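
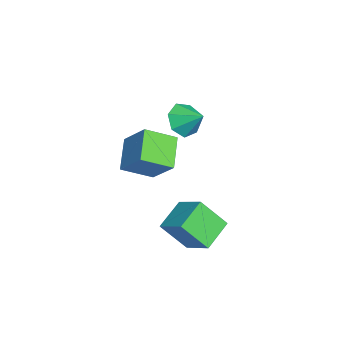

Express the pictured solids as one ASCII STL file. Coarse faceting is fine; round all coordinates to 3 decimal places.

solid 
facet normal -0.847 0.059 0.528
outer loop
vertex 2.301 0.342 3.259
vertex 1.887 1.871 2.426
vertex 1.353 -0.68 1.853
endloop
endfacet
facet normal 0.231 -0.854 0.465
outer loop
vertex 2.953 -0.791 0.854
vertex 2.301 0.342 3.259
vertex 1.353 -0.68 1.853
endloop
endfacet
facet normal -0.847 0.059 0.528
outer loop
vertex 1.353 -0.68 1.853
vertex 1.887 1.871 2.426
vertex 0.939 0.849 1.02
endloop
endfacet
facet normal -0.479 -0.516 -0.710
outer loop
vertex 0.939 0.849 1.02
vertex 2.953 -0.791 0.854
vertex 1.353 -0.68 1.853
endloop
endfacet
facet normal 0.479 0.516 0.710
outer loop
vertex 2.301 0.342 3.259
vertex 3.487 1.76 1.427
vertex 1.887 1.871 2.426
endloop
endfacet
facet normal 0.231 -0.854 0.465
outer loop
vertex 3.901 0.231 2.26
vertex 2.301 0.342 3.259
vertex 2.953 -0.791 0.854
endloop
endfacet
facet normal 0.479 0.516 0.710
outer loop
vertex 3.901 0.231 2.26
vertex 3.487 1.76 1.427
vertex 2.301 0.342 3.259
endloop
endfacet
facet normal -0.231 0.854 -0.465
outer loop
vertex 1.887 1.871 2.426
vertex 3.487 1.76 1.427
vertex 0.939 0.849 1.02
endloop
endfacet
facet normal -0.479 -0.516 -0.710
outer loop
vertex 2.539 0.738 0.021
vertex 2.953 -0.791 0.854
vertex 0.939 0.849 1.02
endloop
endfacet
facet normal -0.231 0.854 -0.465
outer loop
vertex 0.939 0.849 1.02
vertex 3.487 1.76 1.427
vertex 2.539 0.738 0.021
endloop
endfacet
facet normal 0.847 -0.059 -0.528
outer loop
vertex 2.539 0.738 0.021
vertex 3.901 0.231 2.26
vertex 2.953 -0.791 0.854
endloop
endfacet
facet normal 0.847 -0.059 -0.528
outer loop
vertex 3.487 1.76 1.427
vertex 3.901 0.231 2.26
vertex 2.539 0.738 0.021
endloop
endfacet
facet normal -0.477 -0.690 -0.545
outer loop
vertex -1.387 1.466 0.683
vertex -2.301 2.037 0.76
vertex -1.53 2.099 0.007
endloop
endfacet
facet normal 0.984 0.172 -0.047
outer loop
vertex -1.387 1.466 0.683
vertex -1.53 2.099 0.007
vertex -1.619 3.023 1.54
endloop
endfacet
facet normal -0.477 -0.690 -0.545
outer loop
vertex -1.53 2.099 0.007
vertex -2.301 2.037 0.76
vertex -2.254 2.685 -0.102
endloop
endfacet
facet normal 0.616 0.690 -0.380
outer loop
vertex -1.53 2.099 0.007
vertex -2.254 2.685 -0.102
vertex -1.619 3.023 1.54
endloop
endfacet
facet normal -0.477 -0.690 -0.545
outer loop
vertex -2.254 2.685 -0.102
vertex -2.301 2.037 0.76
vertex -3.013 2.783 0.439
endloop
endfacet
facet normal -0.014 0.980 -0.197
outer loop
vertex -2.254 2.685 -0.102
vertex -3.013 2.783 0.439
vertex -1.619 3.023 1.54
endloop
endfacet
facet normal -0.477 -0.690 -0.545
outer loop
vertex -3.013 2.783 0.439
vertex -2.301 2.037 0.76
vertex -3.236 2.319 1.222
endloop
endfacet
facet normal -0.431 0.825 0.366
outer loop
vertex -3.013 2.783 0.439
vertex -3.236 2.319 1.222
vertex -1.619 3.023 1.54
endloop
endfacet
facet normal -0.477 -0.689 -0.545
outer loop
vertex -3.236 2.319 1.222
vertex -2.301 2.037 0.76
vertex -2.755 1.642 1.657
endloop
endfacet
facet normal -0.322 0.339 0.884
outer loop
vertex -3.236 2.319 1.222
vertex -2.755 1.642 1.657
vertex -1.619 3.023 1.54
endloop
endfacet
facet normal -0.476 -0.690 -0.545
outer loop
vertex -2.755 1.642 1.657
vertex -2.301 2.037 0.76
vertex -1.932 1.263 1.418
endloop
endfacet
facet normal 0.231 -0.108 0.967
outer loop
vertex -2.755 1.642 1.657
vertex -1.932 1.263 1.418
vertex -1.619 3.023 1.54
endloop
endfacet
facet normal -0.477 -0.690 -0.544
outer loop
vertex -1.932 1.263 1.418
vertex -2.301 2.037 0.76
vertex -1.387 1.466 0.683
endloop
endfacet
facet normal 0.813 -0.183 0.552
outer loop
vertex -1.932 1.263 1.418
vertex -1.387 1.466 0.683
vertex -1.619 3.023 1.54
endloop
endfacet
facet normal -0.777 0.486 0.400
outer loop
vertex 2.534 2.989 -1.715
vertex 2.558 4.288 -3.248
vertex 1.407 1.936 -2.625
endloop
endfacet
facet normal -0.012 -0.646 0.763
outer loop
vertex 2.822 1.052 -3.352
vertex 2.534 2.989 -1.715
vertex 1.407 1.936 -2.625
endloop
endfacet
facet normal -0.777 0.486 0.400
outer loop
vertex 1.407 1.936 -2.625
vertex 2.558 4.288 -3.248
vertex 1.432 3.236 -4.158
endloop
endfacet
facet normal -0.629 -0.588 -0.509
outer loop
vertex 1.432 3.236 -4.158
vertex 2.822 1.052 -3.352
vertex 1.407 1.936 -2.625
endloop
endfacet
facet normal 0.629 0.588 0.508
outer loop
vertex 2.534 2.989 -1.715
vertex 3.973 3.404 -3.975
vertex 2.558 4.288 -3.248
endloop
endfacet
facet normal -0.012 -0.647 0.763
outer loop
vertex 3.948 2.104 -2.442
vertex 2.534 2.989 -1.715
vertex 2.822 1.052 -3.352
endloop
endfacet
facet normal 0.629 0.588 0.509
outer loop
vertex 3.948 2.104 -2.442
vertex 3.973 3.404 -3.975
vertex 2.534 2.989 -1.715
endloop
endfacet
facet normal 0.012 0.647 -0.763
outer loop
vertex 2.558 4.288 -3.248
vertex 3.973 3.404 -3.975
vertex 1.432 3.236 -4.158
endloop
endfacet
facet normal -0.629 -0.588 -0.508
outer loop
vertex 2.846 2.351 -4.885
vertex 2.822 1.052 -3.352
vertex 1.432 3.236 -4.158
endloop
endfacet
facet normal 0.012 0.646 -0.763
outer loop
vertex 1.432 3.236 -4.158
vertex 3.973 3.404 -3.975
vertex 2.846 2.351 -4.885
endloop
endfacet
facet normal 0.777 -0.486 -0.400
outer loop
vertex 2.846 2.351 -4.885
vertex 3.948 2.104 -2.442
vertex 2.822 1.052 -3.352
endloop
endfacet
facet normal 0.777 -0.486 -0.400
outer loop
vertex 3.973 3.404 -3.975
vertex 3.948 2.104 -2.442
vertex 2.846 2.351 -4.885
endloop
endfacet

endsolid


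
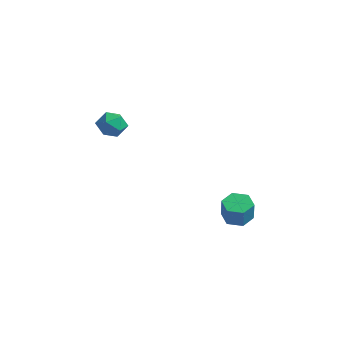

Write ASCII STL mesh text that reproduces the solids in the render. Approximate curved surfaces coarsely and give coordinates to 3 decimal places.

solid 
facet normal -0.258 0.259 -0.931
outer loop
vertex 4.375 2.817 -0.911
vertex 3.814 3.078 -0.683
vertex 4.356 3.451 -0.729
endloop
endfacet
facet normal 0.966 0.098 -0.240
outer loop
vertex 4.375 2.817 -0.911
vertex 4.356 3.451 -0.729
vertex 4.648 2.542 0.075
endloop
endfacet
facet normal 0.966 0.098 -0.240
outer loop
vertex 4.648 2.542 0.075
vertex 4.356 3.451 -0.729
vertex 4.629 3.176 0.258
endloop
endfacet
facet normal 0.257 -0.261 0.931
outer loop
vertex 4.648 2.542 0.075
vertex 4.629 3.176 0.258
vertex 4.086 2.802 0.303
endloop
endfacet
facet normal -0.257 0.259 -0.931
outer loop
vertex 4.356 3.451 -0.729
vertex 3.814 3.078 -0.683
vertex 3.794 3.712 -0.501
endloop
endfacet
facet normal 0.458 0.881 0.119
outer loop
vertex 4.356 3.451 -0.729
vertex 3.794 3.712 -0.501
vertex 4.629 3.176 0.258
endloop
endfacet
facet normal 0.457 0.882 0.120
outer loop
vertex 4.629 3.176 0.258
vertex 3.794 3.712 -0.501
vertex 4.067 3.436 0.486
endloop
endfacet
facet normal 0.257 -0.261 0.931
outer loop
vertex 4.629 3.176 0.258
vertex 4.067 3.436 0.486
vertex 4.086 2.802 0.303
endloop
endfacet
facet normal -0.258 0.259 -0.931
outer loop
vertex 3.794 3.712 -0.501
vertex 3.814 3.078 -0.683
vertex 3.252 3.338 -0.455
endloop
endfacet
facet normal -0.509 0.782 0.360
outer loop
vertex 3.794 3.712 -0.501
vertex 3.252 3.338 -0.455
vertex 4.067 3.436 0.486
endloop
endfacet
facet normal -0.509 0.782 0.359
outer loop
vertex 4.067 3.436 0.486
vertex 3.252 3.338 -0.455
vertex 3.525 3.063 0.531
endloop
endfacet
facet normal 0.257 -0.261 0.931
outer loop
vertex 4.067 3.436 0.486
vertex 3.525 3.063 0.531
vertex 4.086 2.802 0.303
endloop
endfacet
facet normal -0.257 0.261 -0.931
outer loop
vertex 3.252 3.338 -0.455
vertex 3.814 3.078 -0.683
vertex 3.271 2.704 -0.638
endloop
endfacet
facet normal -0.966 -0.098 0.240
outer loop
vertex 3.252 3.338 -0.455
vertex 3.271 2.704 -0.638
vertex 3.525 3.063 0.531
endloop
endfacet
facet normal -0.966 -0.098 0.240
outer loop
vertex 3.525 3.063 0.531
vertex 3.271 2.704 -0.638
vertex 3.544 2.429 0.349
endloop
endfacet
facet normal 0.258 -0.259 0.931
outer loop
vertex 3.525 3.063 0.531
vertex 3.544 2.429 0.349
vertex 4.086 2.802 0.303
endloop
endfacet
facet normal -0.257 0.261 -0.931
outer loop
vertex 3.271 2.704 -0.638
vertex 3.814 3.078 -0.683
vertex 3.833 2.444 -0.866
endloop
endfacet
facet normal -0.456 -0.882 -0.119
outer loop
vertex 3.271 2.704 -0.638
vertex 3.833 2.444 -0.866
vertex 3.544 2.429 0.349
endloop
endfacet
facet normal -0.458 -0.881 -0.120
outer loop
vertex 3.544 2.429 0.349
vertex 3.833 2.444 -0.866
vertex 4.106 2.168 0.121
endloop
endfacet
facet normal 0.257 -0.259 0.931
outer loop
vertex 3.544 2.429 0.349
vertex 4.106 2.168 0.121
vertex 4.086 2.802 0.303
endloop
endfacet
facet normal -0.257 0.261 -0.931
outer loop
vertex 3.833 2.444 -0.866
vertex 3.814 3.078 -0.683
vertex 4.375 2.817 -0.911
endloop
endfacet
facet normal 0.509 -0.782 -0.359
outer loop
vertex 3.833 2.444 -0.866
vertex 4.375 2.817 -0.911
vertex 4.106 2.168 0.121
endloop
endfacet
facet normal 0.509 -0.782 -0.359
outer loop
vertex 4.106 2.168 0.121
vertex 4.375 2.817 -0.911
vertex 4.648 2.542 0.075
endloop
endfacet
facet normal 0.258 -0.259 0.931
outer loop
vertex 4.106 2.168 0.121
vertex 4.648 2.542 0.075
vertex 4.086 2.802 0.303
endloop
endfacet
facet normal -0.010 0.440 0.898
outer loop
vertex -1.576 1.769 3.612
vertex -1.719 1.139 3.919
vertex -1.041 1.346 3.825
endloop
endfacet
facet normal 0.435 0.778 0.452
outer loop
vertex -1.576 1.769 3.612
vertex -1.041 1.346 3.825
vertex -0.999 1.687 3.198
endloop
endfacet
facet normal 0.059 0.992 -0.114
outer loop
vertex -1.576 1.769 3.612
vertex -0.999 1.687 3.198
vertex -1.651 1.692 2.905
endloop
endfacet
facet normal -0.618 0.786 -0.020
outer loop
vertex -1.576 1.769 3.612
vertex -1.651 1.692 2.905
vertex -2.096 1.353 3.35
endloop
endfacet
facet normal -0.661 0.445 0.605
outer loop
vertex -1.576 1.769 3.612
vertex -2.096 1.353 3.35
vertex -1.719 1.139 3.919
endloop
endfacet
facet normal 0.923 0.309 0.230
outer loop
vertex -0.999 1.687 3.198
vertex -1.041 1.346 3.825
vertex -0.784 1.007 3.25
endloop
endfacet
facet normal 0.205 -0.239 0.949
outer loop
vertex -1.041 1.346 3.825
vertex -1.719 1.139 3.919
vertex -1.229 0.668 3.695
endloop
endfacet
facet normal -0.849 -0.232 0.475
outer loop
vertex -1.719 1.139 3.919
vertex -2.096 1.353 3.35
vertex -1.881 0.673 3.402
endloop
endfacet
facet normal -0.781 0.319 -0.537
outer loop
vertex -2.096 1.353 3.35
vertex -1.651 1.692 2.905
vertex -1.839 1.014 2.775
endloop
endfacet
facet normal 0.314 0.654 -0.688
outer loop
vertex -1.651 1.692 2.905
vertex -0.999 1.687 3.198
vertex -1.161 1.221 2.681
endloop
endfacet
facet normal 0.618 -0.786 0.020
outer loop
vertex -1.304 0.591 2.988
vertex -0.784 1.007 3.25
vertex -1.229 0.668 3.695
endloop
endfacet
facet normal -0.059 -0.992 0.114
outer loop
vertex -1.304 0.591 2.988
vertex -1.229 0.668 3.695
vertex -1.881 0.673 3.402
endloop
endfacet
facet normal -0.435 -0.778 -0.452
outer loop
vertex -1.304 0.591 2.988
vertex -1.881 0.673 3.402
vertex -1.839 1.014 2.775
endloop
endfacet
facet normal 0.010 -0.440 -0.898
outer loop
vertex -1.304 0.591 2.988
vertex -1.839 1.014 2.775
vertex -1.161 1.221 2.681
endloop
endfacet
facet normal 0.661 -0.445 -0.605
outer loop
vertex -1.304 0.591 2.988
vertex -1.161 1.221 2.681
vertex -0.784 1.007 3.25
endloop
endfacet
facet normal 0.781 -0.319 0.537
outer loop
vertex -1.229 0.668 3.695
vertex -0.784 1.007 3.25
vertex -1.041 1.346 3.825
endloop
endfacet
facet normal -0.314 -0.654 0.688
outer loop
vertex -1.881 0.673 3.402
vertex -1.229 0.668 3.695
vertex -1.719 1.139 3.919
endloop
endfacet
facet normal -0.923 -0.309 -0.230
outer loop
vertex -1.839 1.014 2.775
vertex -1.881 0.673 3.402
vertex -2.096 1.353 3.35
endloop
endfacet
facet normal -0.205 0.239 -0.949
outer loop
vertex -1.161 1.221 2.681
vertex -1.839 1.014 2.775
vertex -1.651 1.692 2.905
endloop
endfacet
facet normal 0.849 0.232 -0.475
outer loop
vertex -0.784 1.007 3.25
vertex -1.161 1.221 2.681
vertex -0.999 1.687 3.198
endloop
endfacet

endsolid


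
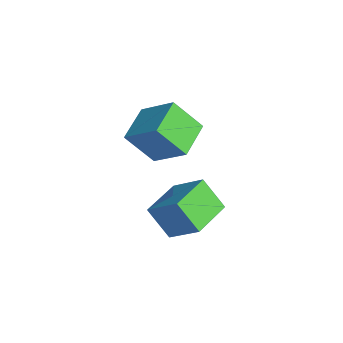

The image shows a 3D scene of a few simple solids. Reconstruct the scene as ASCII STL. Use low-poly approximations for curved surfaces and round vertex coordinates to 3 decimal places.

solid 
facet normal -0.450 -0.420 0.788
outer loop
vertex 3.034 -3.818 1.958
vertex 2.024 -2.643 2.007
vertex 2.167 -4.527 1.085
endloop
endfacet
facet normal 0.652 -0.758 -0.032
outer loop
vertex 2.756 -3.977 0.053
vertex 3.034 -3.818 1.958
vertex 2.167 -4.527 1.085
endloop
endfacet
facet normal -0.450 -0.420 0.788
outer loop
vertex 2.167 -4.527 1.085
vertex 2.024 -2.643 2.007
vertex 1.157 -3.352 1.135
endloop
endfacet
facet normal -0.611 -0.499 -0.615
outer loop
vertex 1.157 -3.352 1.135
vertex 2.756 -3.977 0.053
vertex 2.167 -4.527 1.085
endloop
endfacet
facet normal 0.611 0.499 0.615
outer loop
vertex 3.034 -3.818 1.958
vertex 2.613 -2.093 0.975
vertex 2.024 -2.643 2.007
endloop
endfacet
facet normal 0.652 -0.758 -0.032
outer loop
vertex 3.623 -3.268 0.925
vertex 3.034 -3.818 1.958
vertex 2.756 -3.977 0.053
endloop
endfacet
facet normal 0.611 0.499 0.614
outer loop
vertex 3.623 -3.268 0.925
vertex 2.613 -2.093 0.975
vertex 3.034 -3.818 1.958
endloop
endfacet
facet normal -0.652 0.758 0.032
outer loop
vertex 2.024 -2.643 2.007
vertex 2.613 -2.093 0.975
vertex 1.157 -3.352 1.135
endloop
endfacet
facet normal -0.611 -0.499 -0.614
outer loop
vertex 1.746 -2.802 0.102
vertex 2.756 -3.977 0.053
vertex 1.157 -3.352 1.135
endloop
endfacet
facet normal -0.652 0.758 0.032
outer loop
vertex 1.157 -3.352 1.135
vertex 2.613 -2.093 0.975
vertex 1.746 -2.802 0.102
endloop
endfacet
facet normal 0.450 0.420 -0.788
outer loop
vertex 1.746 -2.802 0.102
vertex 3.623 -3.268 0.925
vertex 2.756 -3.977 0.053
endloop
endfacet
facet normal 0.450 0.420 -0.788
outer loop
vertex 2.613 -2.093 0.975
vertex 3.623 -3.268 0.925
vertex 1.746 -2.802 0.102
endloop
endfacet
facet normal -0.629 -0.503 -0.593
outer loop
vertex -0.682 -4.471 2.383
vertex -1.755 -3.571 2.757
vertex -0.324 -3.569 1.239
endloop
endfacet
facet normal 0.741 -0.621 -0.258
outer loop
vertex 0.675 -2.769 2.183
vertex -0.682 -4.471 2.383
vertex -0.324 -3.569 1.239
endloop
endfacet
facet normal -0.629 -0.503 -0.593
outer loop
vertex -0.324 -3.569 1.239
vertex -1.755 -3.571 2.757
vertex -1.397 -2.669 1.613
endloop
endfacet
facet normal 0.239 0.601 -0.762
outer loop
vertex -1.397 -2.669 1.613
vertex 0.675 -2.769 2.183
vertex -0.324 -3.569 1.239
endloop
endfacet
facet normal -0.239 -0.601 0.762
outer loop
vertex -0.682 -4.471 2.383
vertex -0.756 -2.771 3.701
vertex -1.755 -3.571 2.757
endloop
endfacet
facet normal 0.741 -0.621 -0.258
outer loop
vertex 0.317 -3.671 3.327
vertex -0.682 -4.471 2.383
vertex 0.675 -2.769 2.183
endloop
endfacet
facet normal -0.239 -0.601 0.762
outer loop
vertex 0.317 -3.671 3.327
vertex -0.756 -2.771 3.701
vertex -0.682 -4.471 2.383
endloop
endfacet
facet normal -0.741 0.621 0.258
outer loop
vertex -1.755 -3.571 2.757
vertex -0.756 -2.771 3.701
vertex -1.397 -2.669 1.613
endloop
endfacet
facet normal 0.239 0.601 -0.762
outer loop
vertex -0.398 -1.869 2.557
vertex 0.675 -2.769 2.183
vertex -1.397 -2.669 1.613
endloop
endfacet
facet normal -0.741 0.621 0.258
outer loop
vertex -1.397 -2.669 1.613
vertex -0.756 -2.771 3.701
vertex -0.398 -1.869 2.557
endloop
endfacet
facet normal 0.629 0.503 0.593
outer loop
vertex -0.398 -1.869 2.557
vertex 0.317 -3.671 3.327
vertex 0.675 -2.769 2.183
endloop
endfacet
facet normal 0.629 0.503 0.593
outer loop
vertex -0.756 -2.771 3.701
vertex 0.317 -3.671 3.327
vertex -0.398 -1.869 2.557
endloop
endfacet

endsolid


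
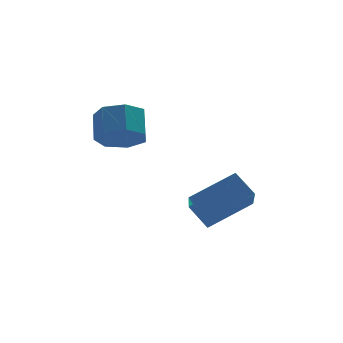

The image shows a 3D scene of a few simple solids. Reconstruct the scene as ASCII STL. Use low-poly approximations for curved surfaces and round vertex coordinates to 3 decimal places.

solid 
facet normal -0.172 -0.712 -0.681
outer loop
vertex 1.597 0.928 -1.82
vertex 1.283 0.491 -1.284
vertex 0.948 1.003 -1.734
endloop
endfacet
facet normal -0.015 0.693 -0.721
outer loop
vertex 1.597 0.928 -1.82
vertex 0.948 1.003 -1.734
vertex 1.771 1.647 -1.132
endloop
endfacet
facet normal -0.015 0.693 -0.721
outer loop
vertex 1.771 1.647 -1.132
vertex 0.948 1.003 -1.734
vertex 1.121 1.722 -1.046
endloop
endfacet
facet normal 0.172 0.711 0.682
outer loop
vertex 1.771 1.647 -1.132
vertex 1.121 1.722 -1.046
vertex 1.457 1.209 -0.596
endloop
endfacet
facet normal -0.172 -0.711 -0.681
outer loop
vertex 0.948 1.003 -1.734
vertex 1.283 0.491 -1.284
vertex 0.551 0.692 -1.309
endloop
endfacet
facet normal -0.780 0.520 -0.348
outer loop
vertex 0.948 1.003 -1.734
vertex 0.551 0.692 -1.309
vertex 1.121 1.722 -1.046
endloop
endfacet
facet normal -0.780 0.520 -0.347
outer loop
vertex 1.121 1.722 -1.046
vertex 0.551 0.692 -1.309
vertex 0.724 1.41 -0.621
endloop
endfacet
facet normal 0.172 0.711 0.682
outer loop
vertex 1.121 1.722 -1.046
vertex 0.724 1.41 -0.621
vertex 1.457 1.209 -0.596
endloop
endfacet
facet normal -0.172 -0.711 -0.682
outer loop
vertex 0.551 0.692 -1.309
vertex 1.283 0.491 -1.284
vertex 0.705 0.229 -0.865
endloop
endfacet
facet normal -0.957 -0.044 0.286
outer loop
vertex 0.551 0.692 -1.309
vertex 0.705 0.229 -0.865
vertex 0.724 1.41 -0.621
endloop
endfacet
facet normal -0.957 -0.044 0.288
outer loop
vertex 0.724 1.41 -0.621
vertex 0.705 0.229 -0.865
vertex 0.879 0.948 -0.177
endloop
endfacet
facet normal 0.172 0.712 0.681
outer loop
vertex 0.724 1.41 -0.621
vertex 0.879 0.948 -0.177
vertex 1.457 1.209 -0.596
endloop
endfacet
facet normal -0.172 -0.711 -0.682
outer loop
vertex 0.705 0.229 -0.865
vertex 1.283 0.491 -1.284
vertex 1.295 -0.036 -0.737
endloop
endfacet
facet normal -0.412 -0.576 0.706
outer loop
vertex 0.705 0.229 -0.865
vertex 1.295 -0.036 -0.737
vertex 0.879 0.948 -0.177
endloop
endfacet
facet normal -0.413 -0.576 0.706
outer loop
vertex 0.879 0.948 -0.177
vertex 1.295 -0.036 -0.737
vertex 1.469 0.682 -0.049
endloop
endfacet
facet normal 0.173 0.711 0.681
outer loop
vertex 0.879 0.948 -0.177
vertex 1.469 0.682 -0.049
vertex 1.457 1.209 -0.596
endloop
endfacet
facet normal -0.172 -0.711 -0.682
outer loop
vertex 1.295 -0.036 -0.737
vertex 1.283 0.491 -1.284
vertex 1.876 0.095 -1.02
endloop
endfacet
facet normal 0.441 -0.674 0.592
outer loop
vertex 1.295 -0.036 -0.737
vertex 1.876 0.095 -1.02
vertex 1.469 0.682 -0.049
endloop
endfacet
facet normal 0.441 -0.674 0.592
outer loop
vertex 1.469 0.682 -0.049
vertex 1.876 0.095 -1.02
vertex 2.049 0.813 -0.332
endloop
endfacet
facet normal 0.172 0.711 0.682
outer loop
vertex 1.469 0.682 -0.049
vertex 2.049 0.813 -0.332
vertex 1.457 1.209 -0.596
endloop
endfacet
facet normal -0.172 -0.712 -0.681
outer loop
vertex 1.876 0.095 -1.02
vertex 1.283 0.491 -1.284
vertex 2.01 0.524 -1.502
endloop
endfacet
facet normal 0.964 -0.264 0.033
outer loop
vertex 1.876 0.095 -1.02
vertex 2.01 0.524 -1.502
vertex 2.049 0.813 -0.332
endloop
endfacet
facet normal 0.964 -0.265 0.033
outer loop
vertex 2.049 0.813 -0.332
vertex 2.01 0.524 -1.502
vertex 2.184 1.243 -0.814
endloop
endfacet
facet normal 0.171 0.711 0.682
outer loop
vertex 2.049 0.813 -0.332
vertex 2.184 1.243 -0.814
vertex 1.457 1.209 -0.596
endloop
endfacet
facet normal -0.172 -0.712 -0.681
outer loop
vertex 2.01 0.524 -1.502
vertex 1.283 0.491 -1.284
vertex 1.597 0.928 -1.82
endloop
endfacet
facet normal 0.760 0.343 -0.551
outer loop
vertex 2.01 0.524 -1.502
vertex 1.597 0.928 -1.82
vertex 2.184 1.243 -0.814
endloop
endfacet
facet normal 0.760 0.343 -0.551
outer loop
vertex 2.184 1.243 -0.814
vertex 1.597 0.928 -1.82
vertex 1.771 1.647 -1.132
endloop
endfacet
facet normal 0.171 0.711 0.682
outer loop
vertex 2.184 1.243 -0.814
vertex 1.771 1.647 -1.132
vertex 1.457 1.209 -0.596
endloop
endfacet
facet normal -0.883 -0.070 -0.464
outer loop
vertex 3.187 -1.518 -3.798
vertex 2.816 -0.931 -3.18
vertex 3.588 -0.259 -4.753
endloop
endfacet
facet normal 0.399 -0.631 -0.665
outer loop
vertex 4.984 -0.149 -4.02
vertex 3.187 -1.518 -3.798
vertex 3.588 -0.259 -4.753
endloop
endfacet
facet normal -0.883 -0.070 -0.463
outer loop
vertex 3.588 -0.259 -4.753
vertex 2.816 -0.931 -3.18
vertex 3.217 0.328 -4.134
endloop
endfacet
facet normal 0.246 0.773 -0.585
outer loop
vertex 3.217 0.328 -4.134
vertex 4.984 -0.149 -4.02
vertex 3.588 -0.259 -4.753
endloop
endfacet
facet normal -0.247 -0.772 0.585
outer loop
vertex 3.187 -1.518 -3.798
vertex 4.212 -0.821 -2.447
vertex 2.816 -0.931 -3.18
endloop
endfacet
facet normal 0.399 -0.631 -0.665
outer loop
vertex 4.583 -1.408 -3.066
vertex 3.187 -1.518 -3.798
vertex 4.984 -0.149 -4.02
endloop
endfacet
facet normal -0.246 -0.773 0.585
outer loop
vertex 4.583 -1.408 -3.066
vertex 4.212 -0.821 -2.447
vertex 3.187 -1.518 -3.798
endloop
endfacet
facet normal -0.399 0.631 0.665
outer loop
vertex 2.816 -0.931 -3.18
vertex 4.212 -0.821 -2.447
vertex 3.217 0.328 -4.134
endloop
endfacet
facet normal 0.246 0.772 -0.586
outer loop
vertex 4.613 0.438 -3.402
vertex 4.984 -0.149 -4.02
vertex 3.217 0.328 -4.134
endloop
endfacet
facet normal -0.399 0.631 0.665
outer loop
vertex 3.217 0.328 -4.134
vertex 4.212 -0.821 -2.447
vertex 4.613 0.438 -3.402
endloop
endfacet
facet normal 0.883 0.070 0.464
outer loop
vertex 4.613 0.438 -3.402
vertex 4.583 -1.408 -3.066
vertex 4.984 -0.149 -4.02
endloop
endfacet
facet normal 0.883 0.070 0.463
outer loop
vertex 4.212 -0.821 -2.447
vertex 4.583 -1.408 -3.066
vertex 4.613 0.438 -3.402
endloop
endfacet

endsolid


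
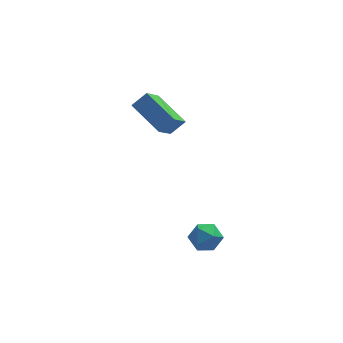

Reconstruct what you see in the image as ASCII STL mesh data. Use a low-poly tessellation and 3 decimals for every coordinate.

solid 
facet normal -0.397 -0.628 0.669
outer loop
vertex 1.294 1.553 1.598
vertex 0.119 3.169 2.417
vertex 0.51 1.327 0.92
endloop
endfacet
facet normal 0.544 -0.748 -0.380
outer loop
vertex 1.221 2.451 -0.277
vertex 1.294 1.553 1.598
vertex 0.51 1.327 0.92
endloop
endfacet
facet normal -0.397 -0.628 0.669
outer loop
vertex 0.51 1.327 0.92
vertex 0.119 3.169 2.417
vertex -0.665 2.943 1.74
endloop
endfacet
facet normal -0.739 -0.213 -0.639
outer loop
vertex -0.665 2.943 1.74
vertex 1.221 2.451 -0.277
vertex 0.51 1.327 0.92
endloop
endfacet
facet normal 0.739 0.213 0.639
outer loop
vertex 1.294 1.553 1.598
vertex 0.83 4.293 1.22
vertex 0.119 3.169 2.417
endloop
endfacet
facet normal 0.544 -0.749 -0.380
outer loop
vertex 2.005 2.677 0.4
vertex 1.294 1.553 1.598
vertex 1.221 2.451 -0.277
endloop
endfacet
facet normal 0.739 0.213 0.639
outer loop
vertex 2.005 2.677 0.4
vertex 0.83 4.293 1.22
vertex 1.294 1.553 1.598
endloop
endfacet
facet normal -0.544 0.748 0.380
outer loop
vertex 0.119 3.169 2.417
vertex 0.83 4.293 1.22
vertex -0.665 2.943 1.74
endloop
endfacet
facet normal -0.739 -0.214 -0.639
outer loop
vertex 0.046 4.067 0.542
vertex 1.221 2.451 -0.277
vertex -0.665 2.943 1.74
endloop
endfacet
facet normal -0.544 0.748 0.379
outer loop
vertex -0.665 2.943 1.74
vertex 0.83 4.293 1.22
vertex 0.046 4.067 0.542
endloop
endfacet
facet normal 0.397 0.628 -0.669
outer loop
vertex 0.046 4.067 0.542
vertex 2.005 2.677 0.4
vertex 1.221 2.451 -0.277
endloop
endfacet
facet normal 0.397 0.628 -0.669
outer loop
vertex 0.83 4.293 1.22
vertex 2.005 2.677 0.4
vertex 0.046 4.067 0.542
endloop
endfacet
facet normal -0.739 0.397 0.544
outer loop
vertex 1.95 -2.428 -3.132
vertex 1.377 -3.07 -3.442
vertex 1.859 -3.217 -2.679
endloop
endfacet
facet normal -0.108 0.504 0.857
outer loop
vertex 1.95 -2.428 -3.132
vertex 1.859 -3.217 -2.679
vertex 2.688 -2.848 -2.792
endloop
endfacet
facet normal 0.307 0.864 0.400
outer loop
vertex 1.95 -2.428 -3.132
vertex 2.688 -2.848 -2.792
vertex 2.719 -2.473 -3.626
endloop
endfacet
facet normal -0.068 0.978 -0.196
outer loop
vertex 1.95 -2.428 -3.132
vertex 2.719 -2.473 -3.626
vertex 1.908 -2.61 -4.028
endloop
endfacet
facet normal -0.716 0.690 -0.107
outer loop
vertex 1.95 -2.428 -3.132
vertex 1.908 -2.61 -4.028
vertex 1.377 -3.07 -3.442
endloop
endfacet
facet normal 0.192 -0.132 0.973
outer loop
vertex 2.688 -2.848 -2.792
vertex 1.859 -3.217 -2.679
vertex 2.572 -3.75 -2.892
endloop
endfacet
facet normal -0.830 -0.306 0.466
outer loop
vertex 1.859 -3.217 -2.679
vertex 1.377 -3.07 -3.442
vertex 1.761 -3.887 -3.294
endloop
endfacet
facet normal -0.792 0.167 -0.587
outer loop
vertex 1.377 -3.07 -3.442
vertex 1.908 -2.61 -4.028
vertex 1.792 -3.512 -4.128
endloop
endfacet
facet normal 0.255 0.633 -0.731
outer loop
vertex 1.908 -2.61 -4.028
vertex 2.719 -2.473 -3.626
vertex 2.621 -3.143 -4.241
endloop
endfacet
facet normal 0.863 0.448 0.233
outer loop
vertex 2.719 -2.473 -3.626
vertex 2.688 -2.848 -2.792
vertex 3.103 -3.29 -3.478
endloop
endfacet
facet normal 0.068 -0.978 0.196
outer loop
vertex 2.53 -3.932 -3.788
vertex 2.572 -3.75 -2.892
vertex 1.761 -3.887 -3.294
endloop
endfacet
facet normal -0.307 -0.864 -0.400
outer loop
vertex 2.53 -3.932 -3.788
vertex 1.761 -3.887 -3.294
vertex 1.792 -3.512 -4.128
endloop
endfacet
facet normal 0.108 -0.504 -0.857
outer loop
vertex 2.53 -3.932 -3.788
vertex 1.792 -3.512 -4.128
vertex 2.621 -3.143 -4.241
endloop
endfacet
facet normal 0.739 -0.397 -0.544
outer loop
vertex 2.53 -3.932 -3.788
vertex 2.621 -3.143 -4.241
vertex 3.103 -3.29 -3.478
endloop
endfacet
facet normal 0.716 -0.690 0.107
outer loop
vertex 2.53 -3.932 -3.788
vertex 3.103 -3.29 -3.478
vertex 2.572 -3.75 -2.892
endloop
endfacet
facet normal -0.255 -0.633 0.731
outer loop
vertex 1.761 -3.887 -3.294
vertex 2.572 -3.75 -2.892
vertex 1.859 -3.217 -2.679
endloop
endfacet
facet normal -0.863 -0.448 -0.233
outer loop
vertex 1.792 -3.512 -4.128
vertex 1.761 -3.887 -3.294
vertex 1.377 -3.07 -3.442
endloop
endfacet
facet normal -0.192 0.132 -0.973
outer loop
vertex 2.621 -3.143 -4.241
vertex 1.792 -3.512 -4.128
vertex 1.908 -2.61 -4.028
endloop
endfacet
facet normal 0.830 0.306 -0.466
outer loop
vertex 3.103 -3.29 -3.478
vertex 2.621 -3.143 -4.241
vertex 2.719 -2.473 -3.626
endloop
endfacet
facet normal 0.792 -0.167 0.587
outer loop
vertex 2.572 -3.75 -2.892
vertex 3.103 -3.29 -3.478
vertex 2.688 -2.848 -2.792
endloop
endfacet

endsolid


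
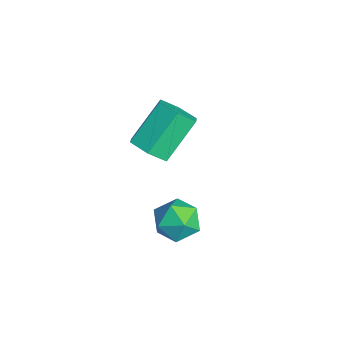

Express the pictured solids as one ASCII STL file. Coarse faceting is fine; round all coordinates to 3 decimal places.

solid 
facet normal 0.347 -0.629 -0.696
outer loop
vertex -2.069 -3.963 -1.596
vertex -2.822 -3.745 -2.168
vertex -2.003 -3.229 -2.226
endloop
endfacet
facet normal 0.935 0.178 0.306
outer loop
vertex -2.069 -3.963 -1.596
vertex -2.003 -3.229 -2.226
vertex -2.826 -2.593 -0.079
endloop
endfacet
facet normal 0.935 0.177 0.306
outer loop
vertex -2.826 -2.593 -0.079
vertex -2.003 -3.229 -2.226
vertex -2.759 -1.858 -0.709
endloop
endfacet
facet normal -0.348 0.628 0.696
outer loop
vertex -2.826 -2.593 -0.079
vertex -2.759 -1.858 -0.709
vertex -3.578 -2.375 -0.652
endloop
endfacet
facet normal 0.347 -0.629 -0.695
outer loop
vertex -2.003 -3.229 -2.226
vertex -2.822 -3.745 -2.168
vertex -2.755 -3.011 -2.799
endloop
endfacet
facet normal 0.528 0.744 -0.410
outer loop
vertex -2.003 -3.229 -2.226
vertex -2.755 -3.011 -2.799
vertex -2.759 -1.858 -0.709
endloop
endfacet
facet normal 0.527 0.744 -0.410
outer loop
vertex -2.759 -1.858 -0.709
vertex -2.755 -3.011 -2.799
vertex -3.512 -1.64 -1.282
endloop
endfacet
facet normal -0.348 0.628 0.696
outer loop
vertex -2.759 -1.858 -0.709
vertex -3.512 -1.64 -1.282
vertex -3.578 -2.375 -0.652
endloop
endfacet
facet normal 0.347 -0.629 -0.695
outer loop
vertex -2.755 -3.011 -2.799
vertex -2.822 -3.745 -2.168
vertex -3.574 -3.527 -2.741
endloop
endfacet
facet normal -0.408 0.567 -0.716
outer loop
vertex -2.755 -3.011 -2.799
vertex -3.574 -3.527 -2.741
vertex -3.512 -1.64 -1.282
endloop
endfacet
facet normal -0.408 0.567 -0.716
outer loop
vertex -3.512 -1.64 -1.282
vertex -3.574 -3.527 -2.741
vertex -4.331 -2.157 -1.224
endloop
endfacet
facet normal -0.347 0.628 0.696
outer loop
vertex -3.512 -1.64 -1.282
vertex -4.331 -2.157 -1.224
vertex -3.578 -2.375 -0.652
endloop
endfacet
facet normal 0.348 -0.628 -0.696
outer loop
vertex -3.574 -3.527 -2.741
vertex -2.822 -3.745 -2.168
vertex -3.641 -4.262 -2.111
endloop
endfacet
facet normal -0.935 -0.177 -0.306
outer loop
vertex -3.574 -3.527 -2.741
vertex -3.641 -4.262 -2.111
vertex -4.331 -2.157 -1.224
endloop
endfacet
facet normal -0.935 -0.178 -0.305
outer loop
vertex -4.331 -2.157 -1.224
vertex -3.641 -4.262 -2.111
vertex -4.397 -2.891 -0.594
endloop
endfacet
facet normal -0.347 0.629 0.696
outer loop
vertex -4.331 -2.157 -1.224
vertex -4.397 -2.891 -0.594
vertex -3.578 -2.375 -0.652
endloop
endfacet
facet normal 0.348 -0.628 -0.696
outer loop
vertex -3.641 -4.262 -2.111
vertex -2.822 -3.745 -2.168
vertex -2.888 -4.48 -1.538
endloop
endfacet
facet normal -0.527 -0.744 0.410
outer loop
vertex -3.641 -4.262 -2.111
vertex -2.888 -4.48 -1.538
vertex -4.397 -2.891 -0.594
endloop
endfacet
facet normal -0.528 -0.744 0.409
outer loop
vertex -4.397 -2.891 -0.594
vertex -2.888 -4.48 -1.538
vertex -3.645 -3.109 -0.021
endloop
endfacet
facet normal -0.347 0.629 0.695
outer loop
vertex -4.397 -2.891 -0.594
vertex -3.645 -3.109 -0.021
vertex -3.578 -2.375 -0.652
endloop
endfacet
facet normal 0.347 -0.628 -0.696
outer loop
vertex -2.888 -4.48 -1.538
vertex -2.822 -3.745 -2.168
vertex -2.069 -3.963 -1.596
endloop
endfacet
facet normal 0.408 -0.567 0.716
outer loop
vertex -2.888 -4.48 -1.538
vertex -2.069 -3.963 -1.596
vertex -3.645 -3.109 -0.021
endloop
endfacet
facet normal 0.408 -0.567 0.716
outer loop
vertex -3.645 -3.109 -0.021
vertex -2.069 -3.963 -1.596
vertex -2.826 -2.593 -0.079
endloop
endfacet
facet normal -0.347 0.629 0.695
outer loop
vertex -3.645 -3.109 -0.021
vertex -2.826 -2.593 -0.079
vertex -3.578 -2.375 -0.652
endloop
endfacet
facet normal -0.629 -0.313 0.711
outer loop
vertex 0.387 -3.396 -2.159
vertex 0.632 -4.374 -2.373
vertex 1.17 -3.851 -1.667
endloop
endfacet
facet normal -0.359 0.327 0.874
outer loop
vertex 0.387 -3.396 -2.159
vertex 1.17 -3.851 -1.667
vertex 1.262 -2.878 -1.993
endloop
endfacet
facet normal -0.526 0.778 0.345
outer loop
vertex 0.387 -3.396 -2.159
vertex 1.262 -2.878 -1.993
vertex 0.782 -2.8 -2.901
endloop
endfacet
facet normal -0.898 0.415 -0.144
outer loop
vertex 0.387 -3.396 -2.159
vertex 0.782 -2.8 -2.901
vertex 0.392 -3.725 -3.136
endloop
endfacet
facet normal -0.962 -0.259 0.082
outer loop
vertex 0.387 -3.396 -2.159
vertex 0.392 -3.725 -3.136
vertex 0.632 -4.374 -2.373
endloop
endfacet
facet normal 0.350 0.268 0.898
outer loop
vertex 1.262 -2.878 -1.993
vertex 1.17 -3.851 -1.667
vertex 2.048 -3.535 -2.104
endloop
endfacet
facet normal -0.085 -0.768 0.634
outer loop
vertex 1.17 -3.851 -1.667
vertex 0.632 -4.374 -2.373
vertex 1.658 -4.46 -2.339
endloop
endfacet
facet normal -0.624 -0.681 -0.383
outer loop
vertex 0.632 -4.374 -2.373
vertex 0.392 -3.725 -3.136
vertex 1.178 -4.382 -3.247
endloop
endfacet
facet normal -0.520 0.410 -0.749
outer loop
vertex 0.392 -3.725 -3.136
vertex 0.782 -2.8 -2.901
vertex 1.27 -3.409 -3.573
endloop
endfacet
facet normal 0.082 0.996 0.042
outer loop
vertex 0.782 -2.8 -2.901
vertex 1.262 -2.878 -1.993
vertex 1.808 -2.886 -2.867
endloop
endfacet
facet normal 0.898 -0.415 0.144
outer loop
vertex 2.053 -3.864 -3.081
vertex 2.048 -3.535 -2.104
vertex 1.658 -4.46 -2.339
endloop
endfacet
facet normal 0.526 -0.778 -0.345
outer loop
vertex 2.053 -3.864 -3.081
vertex 1.658 -4.46 -2.339
vertex 1.178 -4.382 -3.247
endloop
endfacet
facet normal 0.359 -0.327 -0.874
outer loop
vertex 2.053 -3.864 -3.081
vertex 1.178 -4.382 -3.247
vertex 1.27 -3.409 -3.573
endloop
endfacet
facet normal 0.629 0.313 -0.711
outer loop
vertex 2.053 -3.864 -3.081
vertex 1.27 -3.409 -3.573
vertex 1.808 -2.886 -2.867
endloop
endfacet
facet normal 0.962 0.259 -0.082
outer loop
vertex 2.053 -3.864 -3.081
vertex 1.808 -2.886 -2.867
vertex 2.048 -3.535 -2.104
endloop
endfacet
facet normal 0.520 -0.410 0.749
outer loop
vertex 1.658 -4.46 -2.339
vertex 2.048 -3.535 -2.104
vertex 1.17 -3.851 -1.667
endloop
endfacet
facet normal -0.082 -0.996 -0.042
outer loop
vertex 1.178 -4.382 -3.247
vertex 1.658 -4.46 -2.339
vertex 0.632 -4.374 -2.373
endloop
endfacet
facet normal -0.350 -0.268 -0.898
outer loop
vertex 1.27 -3.409 -3.573
vertex 1.178 -4.382 -3.247
vertex 0.392 -3.725 -3.136
endloop
endfacet
facet normal 0.085 0.768 -0.634
outer loop
vertex 1.808 -2.886 -2.867
vertex 1.27 -3.409 -3.573
vertex 0.782 -2.8 -2.901
endloop
endfacet
facet normal 0.624 0.681 0.383
outer loop
vertex 2.048 -3.535 -2.104
vertex 1.808 -2.886 -2.867
vertex 1.262 -2.878 -1.993
endloop
endfacet

endsolid


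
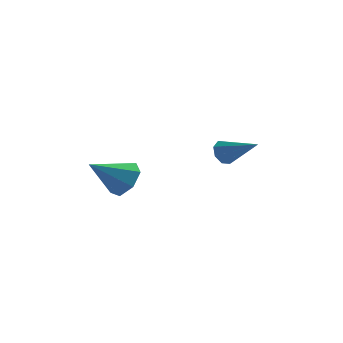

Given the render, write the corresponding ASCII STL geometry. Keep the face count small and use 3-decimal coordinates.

solid 
facet normal 0.669 0.477 -0.570
outer loop
vertex -1.864 -0.971 -0.747
vertex -2.234 -1.423 -1.559
vertex -2.507 -0.552 -1.151
endloop
endfacet
facet normal -0.231 0.468 0.853
outer loop
vertex -1.864 -0.971 -0.747
vertex -2.507 -0.552 -1.151
vertex -3.546 -2.357 -0.441
endloop
endfacet
facet normal 0.669 0.477 -0.570
outer loop
vertex -2.507 -0.552 -1.151
vertex -2.234 -1.423 -1.559
vertex -2.945 -0.788 -1.862
endloop
endfacet
facet normal -0.775 0.561 0.291
outer loop
vertex -2.507 -0.552 -1.151
vertex -2.945 -0.788 -1.862
vertex -3.546 -2.357 -0.441
endloop
endfacet
facet normal 0.669 0.476 -0.571
outer loop
vertex -2.945 -0.788 -1.862
vertex -2.234 -1.423 -1.559
vertex -2.848 -1.503 -2.345
endloop
endfacet
facet normal -0.947 0.081 -0.311
outer loop
vertex -2.945 -0.788 -1.862
vertex -2.848 -1.503 -2.345
vertex -3.546 -2.357 -0.441
endloop
endfacet
facet normal 0.668 0.477 -0.571
outer loop
vertex -2.848 -1.503 -2.345
vertex -2.234 -1.423 -1.559
vertex -2.288 -2.157 -2.236
endloop
endfacet
facet normal -0.615 -0.610 -0.499
outer loop
vertex -2.848 -1.503 -2.345
vertex -2.288 -2.157 -2.236
vertex -3.546 -2.357 -0.441
endloop
endfacet
facet normal 0.670 0.476 -0.570
outer loop
vertex -2.288 -2.157 -2.236
vertex -2.234 -1.423 -1.559
vertex -1.689 -2.259 -1.617
endloop
endfacet
facet normal -0.032 -0.991 -0.133
outer loop
vertex -2.288 -2.157 -2.236
vertex -1.689 -2.259 -1.617
vertex -3.546 -2.357 -0.441
endloop
endfacet
facet normal 0.669 0.476 -0.571
outer loop
vertex -1.689 -2.259 -1.617
vertex -2.234 -1.423 -1.559
vertex -1.5 -1.731 -0.955
endloop
endfacet
facet normal 0.366 -0.776 0.514
outer loop
vertex -1.689 -2.259 -1.617
vertex -1.5 -1.731 -0.955
vertex -3.546 -2.357 -0.441
endloop
endfacet
facet normal 0.669 0.477 -0.570
outer loop
vertex -1.5 -1.731 -0.955
vertex -2.234 -1.423 -1.559
vertex -1.864 -0.971 -0.747
endloop
endfacet
facet normal 0.278 -0.127 0.952
outer loop
vertex -1.5 -1.731 -0.955
vertex -1.864 -0.971 -0.747
vertex -3.546 -2.357 -0.441
endloop
endfacet
facet normal -0.816 0.375 -0.439
outer loop
vertex 2.274 -0.674 -0.22
vertex 1.893 -1.027 0.187
vertex 2.161 -0.424 0.204
endloop
endfacet
facet normal 0.759 0.629 -0.169
outer loop
vertex 2.274 -0.674 -0.22
vertex 2.161 -0.424 0.204
vertex 3.427 -1.733 1.013
endloop
endfacet
facet normal -0.816 0.375 -0.439
outer loop
vertex 2.161 -0.424 0.204
vertex 1.893 -1.027 0.187
vertex 1.891 -0.527 0.618
endloop
endfacet
facet normal 0.460 0.744 0.485
outer loop
vertex 2.161 -0.424 0.204
vertex 1.891 -0.527 0.618
vertex 3.427 -1.733 1.013
endloop
endfacet
facet normal -0.816 0.375 -0.439
outer loop
vertex 1.891 -0.527 0.618
vertex 1.893 -1.027 0.187
vertex 1.622 -0.923 0.78
endloop
endfacet
facet normal 0.039 0.356 0.934
outer loop
vertex 1.891 -0.527 0.618
vertex 1.622 -0.923 0.78
vertex 3.427 -1.733 1.013
endloop
endfacet
facet normal -0.816 0.377 -0.439
outer loop
vertex 1.622 -0.923 0.78
vertex 1.893 -1.027 0.187
vertex 1.511 -1.379 0.595
endloop
endfacet
facet normal -0.257 -0.309 0.916
outer loop
vertex 1.622 -0.923 0.78
vertex 1.511 -1.379 0.595
vertex 3.427 -1.733 1.013
endloop
endfacet
facet normal -0.816 0.376 -0.439
outer loop
vertex 1.511 -1.379 0.595
vertex 1.893 -1.027 0.187
vertex 1.624 -1.629 0.171
endloop
endfacet
facet normal -0.255 -0.861 0.440
outer loop
vertex 1.511 -1.379 0.595
vertex 1.624 -1.629 0.171
vertex 3.427 -1.733 1.013
endloop
endfacet
facet normal -0.816 0.376 -0.439
outer loop
vertex 1.624 -1.629 0.171
vertex 1.893 -1.027 0.187
vertex 1.895 -1.526 -0.244
endloop
endfacet
facet normal 0.044 -0.976 -0.214
outer loop
vertex 1.624 -1.629 0.171
vertex 1.895 -1.526 -0.244
vertex 3.427 -1.733 1.013
endloop
endfacet
facet normal -0.816 0.376 -0.439
outer loop
vertex 1.895 -1.526 -0.244
vertex 1.893 -1.027 0.187
vertex 2.164 -1.131 -0.405
endloop
endfacet
facet normal 0.465 -0.587 -0.663
outer loop
vertex 1.895 -1.526 -0.244
vertex 2.164 -1.131 -0.405
vertex 3.427 -1.733 1.013
endloop
endfacet
facet normal -0.816 0.374 -0.440
outer loop
vertex 2.164 -1.131 -0.405
vertex 1.893 -1.027 0.187
vertex 2.274 -0.674 -0.22
endloop
endfacet
facet normal 0.761 0.078 -0.644
outer loop
vertex 2.164 -1.131 -0.405
vertex 2.274 -0.674 -0.22
vertex 3.427 -1.733 1.013
endloop
endfacet

endsolid


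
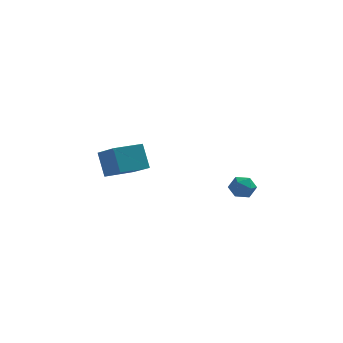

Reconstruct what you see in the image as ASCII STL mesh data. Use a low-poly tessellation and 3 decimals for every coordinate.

solid 
facet normal -0.066 0.965 -0.254
outer loop
vertex 3.524 -2.956 -1.955
vertex 2.903 -2.906 -1.604
vertex 3.517 -2.774 -1.263
endloop
endfacet
facet normal 0.616 0.763 -0.194
outer loop
vertex 3.524 -2.956 -1.955
vertex 3.517 -2.774 -1.263
vertex 4.008 -3.233 -1.508
endloop
endfacet
facet normal 0.727 0.224 -0.649
outer loop
vertex 3.524 -2.956 -1.955
vertex 4.008 -3.233 -1.508
vertex 3.697 -3.648 -2.0
endloop
endfacet
facet normal 0.113 0.092 -0.989
outer loop
vertex 3.524 -2.956 -1.955
vertex 3.697 -3.648 -2.0
vertex 3.013 -3.446 -2.059
endloop
endfacet
facet normal -0.377 0.551 -0.745
outer loop
vertex 3.524 -2.956 -1.955
vertex 3.013 -3.446 -2.059
vertex 2.903 -2.906 -1.604
endloop
endfacet
facet normal 0.717 0.518 0.467
outer loop
vertex 4.008 -3.233 -1.508
vertex 3.517 -2.774 -1.263
vertex 3.687 -3.354 -0.881
endloop
endfacet
facet normal -0.387 0.844 0.371
outer loop
vertex 3.517 -2.774 -1.263
vertex 2.903 -2.906 -1.604
vertex 3.003 -3.152 -0.94
endloop
endfacet
facet normal -0.890 0.174 -0.422
outer loop
vertex 2.903 -2.906 -1.604
vertex 3.013 -3.446 -2.059
vertex 2.692 -3.567 -1.432
endloop
endfacet
facet normal -0.097 -0.567 -0.818
outer loop
vertex 3.013 -3.446 -2.059
vertex 3.697 -3.648 -2.0
vertex 3.183 -4.026 -1.677
endloop
endfacet
facet normal 0.896 -0.355 -0.267
outer loop
vertex 3.697 -3.648 -2.0
vertex 4.008 -3.233 -1.508
vertex 3.797 -3.894 -1.336
endloop
endfacet
facet normal -0.113 -0.092 0.989
outer loop
vertex 3.176 -3.844 -0.985
vertex 3.687 -3.354 -0.881
vertex 3.003 -3.152 -0.94
endloop
endfacet
facet normal -0.727 -0.224 0.649
outer loop
vertex 3.176 -3.844 -0.985
vertex 3.003 -3.152 -0.94
vertex 2.692 -3.567 -1.432
endloop
endfacet
facet normal -0.616 -0.763 0.194
outer loop
vertex 3.176 -3.844 -0.985
vertex 2.692 -3.567 -1.432
vertex 3.183 -4.026 -1.677
endloop
endfacet
facet normal 0.066 -0.965 0.254
outer loop
vertex 3.176 -3.844 -0.985
vertex 3.183 -4.026 -1.677
vertex 3.797 -3.894 -1.336
endloop
endfacet
facet normal 0.377 -0.551 0.745
outer loop
vertex 3.176 -3.844 -0.985
vertex 3.797 -3.894 -1.336
vertex 3.687 -3.354 -0.881
endloop
endfacet
facet normal 0.097 0.567 0.818
outer loop
vertex 3.003 -3.152 -0.94
vertex 3.687 -3.354 -0.881
vertex 3.517 -2.774 -1.263
endloop
endfacet
facet normal -0.896 0.355 0.267
outer loop
vertex 2.692 -3.567 -1.432
vertex 3.003 -3.152 -0.94
vertex 2.903 -2.906 -1.604
endloop
endfacet
facet normal -0.717 -0.518 -0.467
outer loop
vertex 3.183 -4.026 -1.677
vertex 2.692 -3.567 -1.432
vertex 3.013 -3.446 -2.059
endloop
endfacet
facet normal 0.387 -0.844 -0.371
outer loop
vertex 3.797 -3.894 -1.336
vertex 3.183 -4.026 -1.677
vertex 3.697 -3.648 -2.0
endloop
endfacet
facet normal 0.890 -0.174 0.422
outer loop
vertex 3.687 -3.354 -0.881
vertex 3.797 -3.894 -1.336
vertex 4.008 -3.233 -1.508
endloop
endfacet
facet normal -0.544 0.698 -0.466
outer loop
vertex -3.911 -0.837 -0.671
vertex -2.661 0.13 -0.682
vertex -3.488 -1.399 -2.007
endloop
endfacet
facet normal -0.791 -0.611 0.007
outer loop
vertex -2.499 -2.67 -1.158
vertex -3.911 -0.837 -0.671
vertex -3.488 -1.399 -2.007
endloop
endfacet
facet normal -0.544 0.698 -0.466
outer loop
vertex -3.488 -1.399 -2.007
vertex -2.661 0.13 -0.682
vertex -2.238 -0.433 -2.018
endloop
endfacet
facet normal 0.280 -0.373 -0.885
outer loop
vertex -2.238 -0.433 -2.018
vertex -2.499 -2.67 -1.158
vertex -3.488 -1.399 -2.007
endloop
endfacet
facet normal -0.280 0.373 0.885
outer loop
vertex -3.911 -0.837 -0.671
vertex -1.672 -1.141 0.167
vertex -2.661 0.13 -0.682
endloop
endfacet
facet normal -0.791 -0.611 0.007
outer loop
vertex -2.922 -2.107 0.178
vertex -3.911 -0.837 -0.671
vertex -2.499 -2.67 -1.158
endloop
endfacet
facet normal -0.280 0.373 0.884
outer loop
vertex -2.922 -2.107 0.178
vertex -1.672 -1.141 0.167
vertex -3.911 -0.837 -0.671
endloop
endfacet
facet normal 0.791 0.611 -0.007
outer loop
vertex -2.661 0.13 -0.682
vertex -1.672 -1.141 0.167
vertex -2.238 -0.433 -2.018
endloop
endfacet
facet normal 0.281 -0.373 -0.884
outer loop
vertex -1.249 -1.703 -1.169
vertex -2.499 -2.67 -1.158
vertex -2.238 -0.433 -2.018
endloop
endfacet
facet normal 0.791 0.612 -0.007
outer loop
vertex -2.238 -0.433 -2.018
vertex -1.672 -1.141 0.167
vertex -1.249 -1.703 -1.169
endloop
endfacet
facet normal 0.544 -0.698 0.466
outer loop
vertex -1.249 -1.703 -1.169
vertex -2.922 -2.107 0.178
vertex -2.499 -2.67 -1.158
endloop
endfacet
facet normal 0.544 -0.698 0.466
outer loop
vertex -1.672 -1.141 0.167
vertex -2.922 -2.107 0.178
vertex -1.249 -1.703 -1.169
endloop
endfacet

endsolid


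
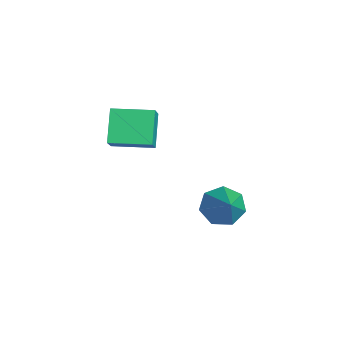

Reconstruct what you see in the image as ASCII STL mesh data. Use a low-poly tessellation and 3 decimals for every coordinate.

solid 
facet normal -0.777 0.022 -0.629
outer loop
vertex -0.634 -0.655 -4.793
vertex -1.183 -0.026 -4.093
vertex -0.519 0.278 -4.902
endloop
endfacet
facet normal 0.883 -0.160 -0.441
outer loop
vertex -0.634 -0.655 -4.793
vertex -0.519 0.278 -4.902
vertex 0.503 -0.074 -2.727
endloop
endfacet
facet normal -0.777 0.023 -0.629
outer loop
vertex -0.519 0.278 -4.902
vertex -1.183 -0.026 -4.093
vertex -0.904 0.982 -4.401
endloop
endfacet
facet normal 0.758 0.599 -0.259
outer loop
vertex -0.519 0.278 -4.902
vertex -0.904 0.982 -4.401
vertex 0.503 -0.074 -2.727
endloop
endfacet
facet normal -0.777 0.023 -0.629
outer loop
vertex -0.904 0.982 -4.401
vertex -1.183 -0.026 -4.093
vertex -1.499 0.927 -3.668
endloop
endfacet
facet normal 0.303 0.900 0.313
outer loop
vertex -0.904 0.982 -4.401
vertex -1.499 0.927 -3.668
vertex 0.503 -0.074 -2.727
endloop
endfacet
facet normal -0.777 0.023 -0.629
outer loop
vertex -1.499 0.927 -3.668
vertex -1.183 -0.026 -4.093
vertex -1.856 0.155 -3.255
endloop
endfacet
facet normal -0.139 0.516 0.845
outer loop
vertex -1.499 0.927 -3.668
vertex -1.856 0.155 -3.255
vertex 0.503 -0.074 -2.727
endloop
endfacet
facet normal -0.777 0.022 -0.629
outer loop
vertex -1.856 0.155 -3.255
vertex -1.183 -0.026 -4.093
vertex -1.706 -0.753 -3.472
endloop
endfacet
facet normal -0.235 -0.262 0.936
outer loop
vertex -1.856 0.155 -3.255
vertex -1.706 -0.753 -3.472
vertex 0.503 -0.074 -2.727
endloop
endfacet
facet normal -0.777 0.022 -0.629
outer loop
vertex -1.706 -0.753 -3.472
vertex -1.183 -0.026 -4.093
vertex -1.162 -1.114 -4.157
endloop
endfacet
facet normal 0.087 -0.851 0.518
outer loop
vertex -1.706 -0.753 -3.472
vertex -1.162 -1.114 -4.157
vertex 0.503 -0.074 -2.727
endloop
endfacet
facet normal -0.777 0.022 -0.629
outer loop
vertex -1.162 -1.114 -4.157
vertex -1.183 -0.026 -4.093
vertex -0.634 -0.655 -4.793
endloop
endfacet
facet normal 0.585 -0.805 -0.096
outer loop
vertex -1.162 -1.114 -4.157
vertex -0.634 -0.655 -4.793
vertex 0.503 -0.074 -2.727
endloop
endfacet
facet normal -0.701 0.236 -0.673
outer loop
vertex -3.194 -4.522 1.493
vertex -2.591 -2.657 1.52
vertex -2.004 -4.888 0.125
endloop
endfacet
facet normal -0.308 -0.951 -0.013
outer loop
vertex -1.009 -5.223 1.08
vertex -3.194 -4.522 1.493
vertex -2.004 -4.888 0.125
endloop
endfacet
facet normal -0.701 0.236 -0.673
outer loop
vertex -2.004 -4.888 0.125
vertex -2.591 -2.657 1.52
vertex -1.401 -3.023 0.151
endloop
endfacet
facet normal 0.643 -0.198 -0.740
outer loop
vertex -1.401 -3.023 0.151
vertex -1.009 -5.223 1.08
vertex -2.004 -4.888 0.125
endloop
endfacet
facet normal -0.643 0.197 0.740
outer loop
vertex -3.194 -4.522 1.493
vertex -1.596 -2.992 2.475
vertex -2.591 -2.657 1.52
endloop
endfacet
facet normal -0.308 -0.951 -0.013
outer loop
vertex -2.199 -4.857 2.449
vertex -3.194 -4.522 1.493
vertex -1.009 -5.223 1.08
endloop
endfacet
facet normal -0.644 0.198 0.739
outer loop
vertex -2.199 -4.857 2.449
vertex -1.596 -2.992 2.475
vertex -3.194 -4.522 1.493
endloop
endfacet
facet normal 0.308 0.951 0.013
outer loop
vertex -2.591 -2.657 1.52
vertex -1.596 -2.992 2.475
vertex -1.401 -3.023 0.151
endloop
endfacet
facet normal 0.644 -0.197 -0.739
outer loop
vertex -0.406 -3.358 1.107
vertex -1.009 -5.223 1.08
vertex -1.401 -3.023 0.151
endloop
endfacet
facet normal 0.308 0.951 0.013
outer loop
vertex -1.401 -3.023 0.151
vertex -1.596 -2.992 2.475
vertex -0.406 -3.358 1.107
endloop
endfacet
facet normal 0.701 -0.236 0.673
outer loop
vertex -0.406 -3.358 1.107
vertex -2.199 -4.857 2.449
vertex -1.009 -5.223 1.08
endloop
endfacet
facet normal 0.701 -0.236 0.673
outer loop
vertex -1.596 -2.992 2.475
vertex -2.199 -4.857 2.449
vertex -0.406 -3.358 1.107
endloop
endfacet

endsolid


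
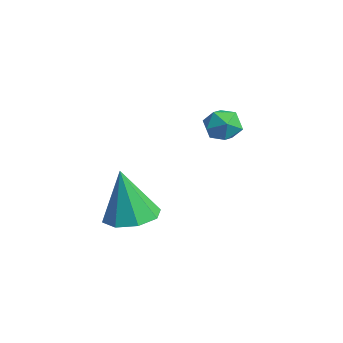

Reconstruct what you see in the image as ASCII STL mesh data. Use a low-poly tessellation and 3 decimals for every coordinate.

solid 
facet normal 0.096 0.148 -0.984
outer loop
vertex -1.702 -0.921 -0.22
vertex -2.589 -0.78 -0.285
vertex -1.871 -0.258 -0.137
endloop
endfacet
facet normal 0.845 0.151 0.512
outer loop
vertex -1.702 -0.921 -0.22
vertex -1.871 -0.258 -0.137
vertex -2.771 -1.06 1.585
endloop
endfacet
facet normal 0.096 0.147 -0.984
outer loop
vertex -1.871 -0.258 -0.137
vertex -2.589 -0.78 -0.285
vertex -2.46 0.099 -0.141
endloop
endfacet
facet normal 0.428 0.713 0.556
outer loop
vertex -1.871 -0.258 -0.137
vertex -2.46 0.099 -0.141
vertex -2.771 -1.06 1.585
endloop
endfacet
facet normal 0.097 0.147 -0.984
outer loop
vertex -2.46 0.099 -0.141
vertex -2.589 -0.78 -0.285
vertex -3.125 -0.059 -0.23
endloop
endfacet
facet normal -0.263 0.822 0.505
outer loop
vertex -2.46 0.099 -0.141
vertex -3.125 -0.059 -0.23
vertex -2.771 -1.06 1.585
endloop
endfacet
facet normal 0.097 0.147 -0.984
outer loop
vertex -3.125 -0.059 -0.23
vertex -2.589 -0.78 -0.285
vertex -3.475 -0.64 -0.351
endloop
endfacet
facet normal -0.823 0.415 0.389
outer loop
vertex -3.125 -0.059 -0.23
vertex -3.475 -0.64 -0.351
vertex -2.771 -1.06 1.585
endloop
endfacet
facet normal 0.096 0.146 -0.985
outer loop
vertex -3.475 -0.64 -0.351
vertex -2.589 -0.78 -0.285
vertex -3.306 -1.303 -0.433
endloop
endfacet
facet normal -0.922 -0.269 0.277
outer loop
vertex -3.475 -0.64 -0.351
vertex -3.306 -1.303 -0.433
vertex -2.771 -1.06 1.585
endloop
endfacet
facet normal 0.096 0.147 -0.984
outer loop
vertex -3.306 -1.303 -0.433
vertex -2.589 -0.78 -0.285
vertex -2.717 -1.659 -0.429
endloop
endfacet
facet normal -0.504 -0.831 0.234
outer loop
vertex -3.306 -1.303 -0.433
vertex -2.717 -1.659 -0.429
vertex -2.771 -1.06 1.585
endloop
endfacet
facet normal 0.095 0.147 -0.984
outer loop
vertex -2.717 -1.659 -0.429
vertex -2.589 -0.78 -0.285
vertex -2.053 -1.501 -0.341
endloop
endfacet
facet normal 0.186 -0.940 0.285
outer loop
vertex -2.717 -1.659 -0.429
vertex -2.053 -1.501 -0.341
vertex -2.771 -1.06 1.585
endloop
endfacet
facet normal 0.096 0.148 -0.984
outer loop
vertex -2.053 -1.501 -0.341
vertex -2.589 -0.78 -0.285
vertex -1.702 -0.921 -0.22
endloop
endfacet
facet normal 0.745 -0.534 0.400
outer loop
vertex -2.053 -1.501 -0.341
vertex -1.702 -0.921 -0.22
vertex -2.771 -1.06 1.585
endloop
endfacet
facet normal -0.650 -0.379 0.659
outer loop
vertex -4.344 2.88 2.701
vertex -4.301 2.262 2.388
vertex -3.867 2.42 2.907
endloop
endfacet
facet normal -0.269 0.148 0.952
outer loop
vertex -4.344 2.88 2.701
vertex -3.867 2.42 2.907
vertex -3.7 3.092 2.85
endloop
endfacet
facet normal -0.373 0.737 0.563
outer loop
vertex -4.344 2.88 2.701
vertex -3.7 3.092 2.85
vertex -4.031 3.348 2.296
endloop
endfacet
facet normal -0.818 0.575 0.032
outer loop
vertex -4.344 2.88 2.701
vertex -4.031 3.348 2.296
vertex -4.402 2.836 2.011
endloop
endfacet
facet normal -0.989 -0.115 0.090
outer loop
vertex -4.344 2.88 2.701
vertex -4.402 2.836 2.011
vertex -4.301 2.262 2.388
endloop
endfacet
facet normal 0.422 -0.028 0.906
outer loop
vertex -3.7 3.092 2.85
vertex -3.867 2.42 2.907
vertex -3.258 2.604 2.629
endloop
endfacet
facet normal -0.195 -0.881 0.431
outer loop
vertex -3.867 2.42 2.907
vertex -4.301 2.262 2.388
vertex -3.629 2.092 2.344
endloop
endfacet
facet normal -0.745 -0.453 -0.490
outer loop
vertex -4.301 2.262 2.388
vertex -4.402 2.836 2.011
vertex -3.96 2.348 1.79
endloop
endfacet
facet normal -0.467 0.664 -0.584
outer loop
vertex -4.402 2.836 2.011
vertex -4.031 3.348 2.296
vertex -3.793 3.02 1.733
endloop
endfacet
facet normal 0.253 0.927 0.277
outer loop
vertex -4.031 3.348 2.296
vertex -3.7 3.092 2.85
vertex -3.359 3.178 2.252
endloop
endfacet
facet normal 0.818 -0.575 -0.032
outer loop
vertex -3.316 2.56 1.939
vertex -3.258 2.604 2.629
vertex -3.629 2.092 2.344
endloop
endfacet
facet normal 0.373 -0.737 -0.563
outer loop
vertex -3.316 2.56 1.939
vertex -3.629 2.092 2.344
vertex -3.96 2.348 1.79
endloop
endfacet
facet normal 0.269 -0.148 -0.952
outer loop
vertex -3.316 2.56 1.939
vertex -3.96 2.348 1.79
vertex -3.793 3.02 1.733
endloop
endfacet
facet normal 0.650 0.379 -0.659
outer loop
vertex -3.316 2.56 1.939
vertex -3.793 3.02 1.733
vertex -3.359 3.178 2.252
endloop
endfacet
facet normal 0.989 0.115 -0.090
outer loop
vertex -3.316 2.56 1.939
vertex -3.359 3.178 2.252
vertex -3.258 2.604 2.629
endloop
endfacet
facet normal 0.467 -0.664 0.584
outer loop
vertex -3.629 2.092 2.344
vertex -3.258 2.604 2.629
vertex -3.867 2.42 2.907
endloop
endfacet
facet normal -0.253 -0.927 -0.277
outer loop
vertex -3.96 2.348 1.79
vertex -3.629 2.092 2.344
vertex -4.301 2.262 2.388
endloop
endfacet
facet normal -0.422 0.028 -0.906
outer loop
vertex -3.793 3.02 1.733
vertex -3.96 2.348 1.79
vertex -4.402 2.836 2.011
endloop
endfacet
facet normal 0.195 0.881 -0.431
outer loop
vertex -3.359 3.178 2.252
vertex -3.793 3.02 1.733
vertex -4.031 3.348 2.296
endloop
endfacet
facet normal 0.745 0.453 0.490
outer loop
vertex -3.258 2.604 2.629
vertex -3.359 3.178 2.252
vertex -3.7 3.092 2.85
endloop
endfacet

endsolid


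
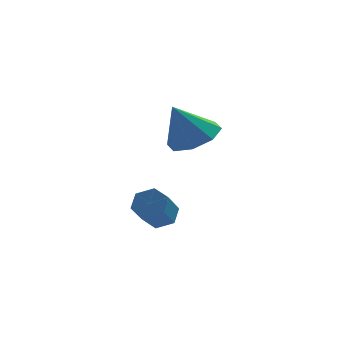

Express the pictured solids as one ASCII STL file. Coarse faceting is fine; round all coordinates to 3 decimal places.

solid 
facet normal 0.265 0.713 -0.649
outer loop
vertex -2.701 -0.191 -1.66
vertex -3.173 0.232 -1.388
vertex -2.531 0.224 -1.135
endloop
endfacet
facet normal 0.932 -0.362 -0.016
outer loop
vertex -2.701 -0.191 -1.66
vertex -2.531 0.224 -1.135
vertex -3.075 -1.196 -0.744
endloop
endfacet
facet normal 0.932 -0.362 -0.016
outer loop
vertex -3.075 -1.196 -0.744
vertex -2.531 0.224 -1.135
vertex -2.905 -0.781 -0.219
endloop
endfacet
facet normal -0.266 -0.713 0.649
outer loop
vertex -3.075 -1.196 -0.744
vertex -2.905 -0.781 -0.219
vertex -3.547 -0.772 -0.472
endloop
endfacet
facet normal 0.265 0.713 -0.649
outer loop
vertex -2.531 0.224 -1.135
vertex -3.173 0.232 -1.388
vertex -3.003 0.647 -0.863
endloop
endfacet
facet normal 0.679 0.340 0.650
outer loop
vertex -2.531 0.224 -1.135
vertex -3.003 0.647 -0.863
vertex -2.905 -0.781 -0.219
endloop
endfacet
facet normal 0.679 0.340 0.651
outer loop
vertex -2.905 -0.781 -0.219
vertex -3.003 0.647 -0.863
vertex -3.377 -0.358 0.052
endloop
endfacet
facet normal -0.266 -0.713 0.649
outer loop
vertex -2.905 -0.781 -0.219
vertex -3.377 -0.358 0.052
vertex -3.547 -0.772 -0.472
endloop
endfacet
facet normal 0.266 0.713 -0.649
outer loop
vertex -3.003 0.647 -0.863
vertex -3.173 0.232 -1.388
vertex -3.645 0.656 -1.116
endloop
endfacet
facet normal -0.253 0.701 0.667
outer loop
vertex -3.003 0.647 -0.863
vertex -3.645 0.656 -1.116
vertex -3.377 -0.358 0.052
endloop
endfacet
facet normal -0.252 0.701 0.667
outer loop
vertex -3.377 -0.358 0.052
vertex -3.645 0.656 -1.116
vertex -4.019 -0.349 -0.2
endloop
endfacet
facet normal -0.265 -0.713 0.649
outer loop
vertex -3.377 -0.358 0.052
vertex -4.019 -0.349 -0.2
vertex -3.547 -0.772 -0.472
endloop
endfacet
facet normal 0.266 0.713 -0.649
outer loop
vertex -3.645 0.656 -1.116
vertex -3.173 0.232 -1.388
vertex -3.815 0.241 -1.641
endloop
endfacet
facet normal -0.932 0.362 0.016
outer loop
vertex -3.645 0.656 -1.116
vertex -3.815 0.241 -1.641
vertex -4.019 -0.349 -0.2
endloop
endfacet
facet normal -0.932 0.362 0.016
outer loop
vertex -4.019 -0.349 -0.2
vertex -3.815 0.241 -1.641
vertex -4.189 -0.764 -0.725
endloop
endfacet
facet normal -0.265 -0.713 0.649
outer loop
vertex -4.019 -0.349 -0.2
vertex -4.189 -0.764 -0.725
vertex -3.547 -0.772 -0.472
endloop
endfacet
facet normal 0.266 0.713 -0.649
outer loop
vertex -3.815 0.241 -1.641
vertex -3.173 0.232 -1.388
vertex -3.343 -0.182 -1.912
endloop
endfacet
facet normal -0.679 -0.340 -0.651
outer loop
vertex -3.815 0.241 -1.641
vertex -3.343 -0.182 -1.912
vertex -4.189 -0.764 -0.725
endloop
endfacet
facet normal -0.679 -0.340 -0.651
outer loop
vertex -4.189 -0.764 -0.725
vertex -3.343 -0.182 -1.912
vertex -3.717 -1.187 -0.997
endloop
endfacet
facet normal -0.265 -0.713 0.649
outer loop
vertex -4.189 -0.764 -0.725
vertex -3.717 -1.187 -0.997
vertex -3.547 -0.772 -0.472
endloop
endfacet
facet normal 0.265 0.713 -0.649
outer loop
vertex -3.343 -0.182 -1.912
vertex -3.173 0.232 -1.388
vertex -2.701 -0.191 -1.66
endloop
endfacet
facet normal 0.252 -0.701 -0.667
outer loop
vertex -3.343 -0.182 -1.912
vertex -2.701 -0.191 -1.66
vertex -3.717 -1.187 -0.997
endloop
endfacet
facet normal 0.253 -0.701 -0.666
outer loop
vertex -3.717 -1.187 -0.997
vertex -2.701 -0.191 -1.66
vertex -3.075 -1.196 -0.744
endloop
endfacet
facet normal -0.266 -0.713 0.649
outer loop
vertex -3.717 -1.187 -0.997
vertex -3.075 -1.196 -0.744
vertex -3.547 -0.772 -0.472
endloop
endfacet
facet normal 0.449 0.175 -0.876
outer loop
vertex -1.086 -0.131 2.766
vertex -2.01 0.058 2.33
vertex -1.293 0.636 2.813
endloop
endfacet
facet normal 0.521 0.089 0.849
outer loop
vertex -1.086 -0.131 2.766
vertex -1.293 0.636 2.813
vertex -2.77 -0.238 3.81
endloop
endfacet
facet normal 0.449 0.175 -0.876
outer loop
vertex -1.293 0.636 2.813
vertex -2.01 0.058 2.33
vertex -1.921 1.064 2.577
endloop
endfacet
facet normal 0.142 0.630 0.763
outer loop
vertex -1.293 0.636 2.813
vertex -1.921 1.064 2.577
vertex -2.77 -0.238 3.81
endloop
endfacet
facet normal 0.450 0.175 -0.876
outer loop
vertex -1.921 1.064 2.577
vertex -2.01 0.058 2.33
vertex -2.601 0.904 2.196
endloop
endfacet
facet normal -0.448 0.751 0.485
outer loop
vertex -1.921 1.064 2.577
vertex -2.601 0.904 2.196
vertex -2.77 -0.238 3.81
endloop
endfacet
facet normal 0.450 0.175 -0.876
outer loop
vertex -2.601 0.904 2.196
vertex -2.01 0.058 2.33
vertex -2.935 0.248 1.893
endloop
endfacet
facet normal -0.908 0.381 0.175
outer loop
vertex -2.601 0.904 2.196
vertex -2.935 0.248 1.893
vertex -2.77 -0.238 3.81
endloop
endfacet
facet normal 0.450 0.175 -0.876
outer loop
vertex -2.935 0.248 1.893
vertex -2.01 0.058 2.33
vertex -2.728 -0.519 1.846
endloop
endfacet
facet normal -0.965 -0.261 0.017
outer loop
vertex -2.935 0.248 1.893
vertex -2.728 -0.519 1.846
vertex -2.77 -0.238 3.81
endloop
endfacet
facet normal 0.450 0.175 -0.876
outer loop
vertex -2.728 -0.519 1.846
vertex -2.01 0.058 2.33
vertex -2.1 -0.948 2.083
endloop
endfacet
facet normal -0.587 -0.803 0.102
outer loop
vertex -2.728 -0.519 1.846
vertex -2.1 -0.948 2.083
vertex -2.77 -0.238 3.81
endloop
endfacet
facet normal 0.448 0.175 -0.877
outer loop
vertex -2.1 -0.948 2.083
vertex -2.01 0.058 2.33
vertex -1.42 -0.787 2.463
endloop
endfacet
facet normal 0.005 -0.924 0.382
outer loop
vertex -2.1 -0.948 2.083
vertex -1.42 -0.787 2.463
vertex -2.77 -0.238 3.81
endloop
endfacet
facet normal 0.449 0.176 -0.876
outer loop
vertex -1.42 -0.787 2.463
vertex -2.01 0.058 2.33
vertex -1.086 -0.131 2.766
endloop
endfacet
facet normal 0.463 -0.555 0.691
outer loop
vertex -1.42 -0.787 2.463
vertex -1.086 -0.131 2.766
vertex -2.77 -0.238 3.81
endloop
endfacet

endsolid


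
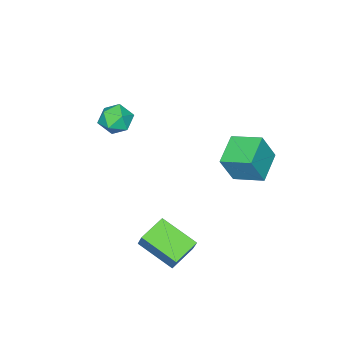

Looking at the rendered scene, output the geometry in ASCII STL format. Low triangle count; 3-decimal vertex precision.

solid 
facet normal -0.874 0.115 0.472
outer loop
vertex -0.054 -2.379 1.879
vertex 0.421 -2.18 2.71
vertex 0.185 -1.456 2.097
endloop
endfacet
facet normal -0.931 0.292 -0.217
outer loop
vertex -0.054 -2.379 1.879
vertex 0.185 -1.456 2.097
vertex 0.294 -1.787 1.183
endloop
endfacet
facet normal -0.745 -0.275 -0.607
outer loop
vertex -0.054 -2.379 1.879
vertex 0.294 -1.787 1.183
vertex 0.597 -2.715 1.232
endloop
endfacet
facet normal -0.573 -0.804 -0.159
outer loop
vertex -0.054 -2.379 1.879
vertex 0.597 -2.715 1.232
vertex 0.676 -2.958 2.176
endloop
endfacet
facet normal -0.653 -0.562 0.508
outer loop
vertex -0.054 -2.379 1.879
vertex 0.676 -2.958 2.176
vertex 0.421 -2.18 2.71
endloop
endfacet
facet normal -0.463 0.814 -0.350
outer loop
vertex 0.294 -1.787 1.183
vertex 0.185 -1.456 2.097
vertex 0.984 -1.222 1.584
endloop
endfacet
facet normal -0.370 0.527 0.765
outer loop
vertex 0.185 -1.456 2.097
vertex 0.421 -2.18 2.71
vertex 1.063 -1.465 2.528
endloop
endfacet
facet normal -0.012 -0.569 0.823
outer loop
vertex 0.421 -2.18 2.71
vertex 0.676 -2.958 2.176
vertex 1.366 -2.393 2.577
endloop
endfacet
facet normal 0.116 -0.959 -0.257
outer loop
vertex 0.676 -2.958 2.176
vertex 0.597 -2.715 1.232
vertex 1.475 -2.724 1.663
endloop
endfacet
facet normal -0.162 -0.105 -0.981
outer loop
vertex 0.597 -2.715 1.232
vertex 0.294 -1.787 1.183
vertex 1.239 -2.0 1.05
endloop
endfacet
facet normal 0.573 0.804 0.159
outer loop
vertex 1.714 -1.801 1.881
vertex 0.984 -1.222 1.584
vertex 1.063 -1.465 2.528
endloop
endfacet
facet normal 0.745 0.275 0.607
outer loop
vertex 1.714 -1.801 1.881
vertex 1.063 -1.465 2.528
vertex 1.366 -2.393 2.577
endloop
endfacet
facet normal 0.931 -0.292 0.217
outer loop
vertex 1.714 -1.801 1.881
vertex 1.366 -2.393 2.577
vertex 1.475 -2.724 1.663
endloop
endfacet
facet normal 0.874 -0.115 -0.472
outer loop
vertex 1.714 -1.801 1.881
vertex 1.475 -2.724 1.663
vertex 1.239 -2.0 1.05
endloop
endfacet
facet normal 0.653 0.562 -0.508
outer loop
vertex 1.714 -1.801 1.881
vertex 1.239 -2.0 1.05
vertex 0.984 -1.222 1.584
endloop
endfacet
facet normal -0.116 0.959 0.257
outer loop
vertex 1.063 -1.465 2.528
vertex 0.984 -1.222 1.584
vertex 0.185 -1.456 2.097
endloop
endfacet
facet normal 0.162 0.105 0.981
outer loop
vertex 1.366 -2.393 2.577
vertex 1.063 -1.465 2.528
vertex 0.421 -2.18 2.71
endloop
endfacet
facet normal 0.463 -0.814 0.350
outer loop
vertex 1.475 -2.724 1.663
vertex 1.366 -2.393 2.577
vertex 0.676 -2.958 2.176
endloop
endfacet
facet normal 0.370 -0.527 -0.765
outer loop
vertex 1.239 -2.0 1.05
vertex 1.475 -2.724 1.663
vertex 0.597 -2.715 1.232
endloop
endfacet
facet normal 0.012 0.569 -0.823
outer loop
vertex 0.984 -1.222 1.584
vertex 1.239 -2.0 1.05
vertex 0.294 -1.787 1.183
endloop
endfacet
facet normal -0.288 -0.439 -0.851
outer loop
vertex 1.802 1.382 -3.727
vertex 1.583 3.339 -4.663
vertex 3.298 1.323 -4.202
endloop
endfacet
facet normal 0.101 -0.898 0.429
outer loop
vertex 3.637 1.841 -3.197
vertex 1.802 1.382 -3.727
vertex 3.298 1.323 -4.202
endloop
endfacet
facet normal -0.287 -0.439 -0.851
outer loop
vertex 3.298 1.323 -4.202
vertex 1.583 3.339 -4.663
vertex 3.078 3.28 -5.137
endloop
endfacet
facet normal 0.953 -0.037 -0.302
outer loop
vertex 3.078 3.28 -5.137
vertex 3.637 1.841 -3.197
vertex 3.298 1.323 -4.202
endloop
endfacet
facet normal -0.953 0.038 0.302
outer loop
vertex 1.802 1.382 -3.727
vertex 1.922 3.857 -3.658
vertex 1.583 3.339 -4.663
endloop
endfacet
facet normal 0.101 -0.898 0.429
outer loop
vertex 2.142 1.9 -2.723
vertex 1.802 1.382 -3.727
vertex 3.637 1.841 -3.197
endloop
endfacet
facet normal -0.952 0.038 0.303
outer loop
vertex 2.142 1.9 -2.723
vertex 1.922 3.857 -3.658
vertex 1.802 1.382 -3.727
endloop
endfacet
facet normal -0.101 0.898 -0.429
outer loop
vertex 1.583 3.339 -4.663
vertex 1.922 3.857 -3.658
vertex 3.078 3.28 -5.137
endloop
endfacet
facet normal 0.952 -0.038 -0.303
outer loop
vertex 3.418 3.798 -4.133
vertex 3.637 1.841 -3.197
vertex 3.078 3.28 -5.137
endloop
endfacet
facet normal -0.101 0.898 -0.429
outer loop
vertex 3.078 3.28 -5.137
vertex 1.922 3.857 -3.658
vertex 3.418 3.798 -4.133
endloop
endfacet
facet normal 0.287 0.439 0.851
outer loop
vertex 3.418 3.798 -4.133
vertex 2.142 1.9 -2.723
vertex 3.637 1.841 -3.197
endloop
endfacet
facet normal 0.288 0.439 0.851
outer loop
vertex 1.922 3.857 -3.658
vertex 2.142 1.9 -2.723
vertex 3.418 3.798 -4.133
endloop
endfacet
facet normal -0.893 -0.306 0.331
outer loop
vertex -3.504 1.703 -0.216
vertex -3.884 3.332 0.264
vertex -4.217 2.019 -1.849
endloop
endfacet
facet normal 0.218 -0.936 -0.276
outer loop
vertex -2.556 2.588 -2.464
vertex -3.504 1.703 -0.216
vertex -4.217 2.019 -1.849
endloop
endfacet
facet normal -0.893 -0.306 0.331
outer loop
vertex -4.217 2.019 -1.849
vertex -3.884 3.332 0.264
vertex -4.597 3.648 -1.369
endloop
endfacet
facet normal -0.394 0.174 -0.903
outer loop
vertex -4.597 3.648 -1.369
vertex -2.556 2.588 -2.464
vertex -4.217 2.019 -1.849
endloop
endfacet
facet normal 0.394 -0.174 0.903
outer loop
vertex -3.504 1.703 -0.216
vertex -2.223 3.901 -0.351
vertex -3.884 3.332 0.264
endloop
endfacet
facet normal 0.218 -0.936 -0.276
outer loop
vertex -1.843 2.272 -0.831
vertex -3.504 1.703 -0.216
vertex -2.556 2.588 -2.464
endloop
endfacet
facet normal 0.394 -0.174 0.903
outer loop
vertex -1.843 2.272 -0.831
vertex -2.223 3.901 -0.351
vertex -3.504 1.703 -0.216
endloop
endfacet
facet normal -0.218 0.936 0.276
outer loop
vertex -3.884 3.332 0.264
vertex -2.223 3.901 -0.351
vertex -4.597 3.648 -1.369
endloop
endfacet
facet normal -0.394 0.174 -0.903
outer loop
vertex -2.936 4.217 -1.984
vertex -2.556 2.588 -2.464
vertex -4.597 3.648 -1.369
endloop
endfacet
facet normal -0.218 0.936 0.276
outer loop
vertex -4.597 3.648 -1.369
vertex -2.223 3.901 -0.351
vertex -2.936 4.217 -1.984
endloop
endfacet
facet normal 0.893 0.306 -0.331
outer loop
vertex -2.936 4.217 -1.984
vertex -1.843 2.272 -0.831
vertex -2.556 2.588 -2.464
endloop
endfacet
facet normal 0.893 0.306 -0.331
outer loop
vertex -2.223 3.901 -0.351
vertex -1.843 2.272 -0.831
vertex -2.936 4.217 -1.984
endloop
endfacet

endsolid


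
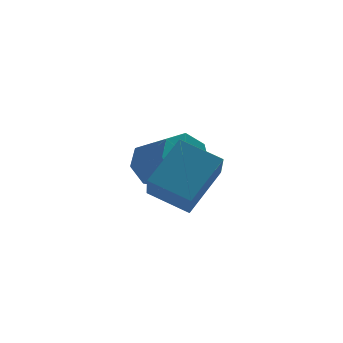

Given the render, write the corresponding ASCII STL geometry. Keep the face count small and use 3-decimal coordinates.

solid 
facet normal -0.545 0.629 -0.554
outer loop
vertex 2.939 -0.828 -2.646
vertex 2.398 -1.405 -2.769
vertex 2.425 -0.864 -2.181
endloop
endfacet
facet normal 0.393 0.776 0.494
outer loop
vertex 2.939 -0.828 -2.646
vertex 2.425 -0.864 -2.181
vertex 3.762 -1.778 -1.809
endloop
endfacet
facet normal 0.394 0.776 0.492
outer loop
vertex 3.762 -1.778 -1.809
vertex 2.425 -0.864 -2.181
vertex 3.248 -1.813 -1.343
endloop
endfacet
facet normal 0.546 -0.628 0.555
outer loop
vertex 3.762 -1.778 -1.809
vertex 3.248 -1.813 -1.343
vertex 3.222 -2.355 -1.931
endloop
endfacet
facet normal -0.546 0.629 -0.554
outer loop
vertex 2.425 -0.864 -2.181
vertex 2.398 -1.405 -2.769
vertex 1.891 -1.307 -2.158
endloop
endfacet
facet normal -0.333 0.445 0.831
outer loop
vertex 2.425 -0.864 -2.181
vertex 1.891 -1.307 -2.158
vertex 3.248 -1.813 -1.343
endloop
endfacet
facet normal -0.334 0.444 0.832
outer loop
vertex 3.248 -1.813 -1.343
vertex 1.891 -1.307 -2.158
vertex 2.714 -2.256 -1.321
endloop
endfacet
facet normal 0.544 -0.629 0.555
outer loop
vertex 3.248 -1.813 -1.343
vertex 2.714 -2.256 -1.321
vertex 3.222 -2.355 -1.931
endloop
endfacet
facet normal -0.546 0.629 -0.554
outer loop
vertex 1.891 -1.307 -2.158
vertex 2.398 -1.405 -2.769
vertex 1.739 -1.824 -2.595
endloop
endfacet
facet normal -0.809 -0.222 0.544
outer loop
vertex 1.891 -1.307 -2.158
vertex 1.739 -1.824 -2.595
vertex 2.714 -2.256 -1.321
endloop
endfacet
facet normal -0.809 -0.222 0.544
outer loop
vertex 2.714 -2.256 -1.321
vertex 1.739 -1.824 -2.595
vertex 2.562 -2.773 -1.758
endloop
endfacet
facet normal 0.544 -0.629 0.555
outer loop
vertex 2.714 -2.256 -1.321
vertex 2.562 -2.773 -1.758
vertex 3.222 -2.355 -1.931
endloop
endfacet
facet normal -0.546 0.628 -0.555
outer loop
vertex 1.739 -1.824 -2.595
vertex 2.398 -1.405 -2.769
vertex 2.084 -2.026 -3.163
endloop
endfacet
facet normal -0.675 -0.721 -0.154
outer loop
vertex 1.739 -1.824 -2.595
vertex 2.084 -2.026 -3.163
vertex 2.562 -2.773 -1.758
endloop
endfacet
facet normal -0.675 -0.721 -0.154
outer loop
vertex 2.562 -2.773 -1.758
vertex 2.084 -2.026 -3.163
vertex 2.907 -2.975 -2.326
endloop
endfacet
facet normal 0.544 -0.630 0.554
outer loop
vertex 2.562 -2.773 -1.758
vertex 2.907 -2.975 -2.326
vertex 3.222 -2.355 -1.931
endloop
endfacet
facet normal -0.545 0.628 -0.555
outer loop
vertex 2.084 -2.026 -3.163
vertex 2.398 -1.405 -2.769
vertex 2.665 -1.761 -3.434
endloop
endfacet
facet normal -0.034 -0.677 -0.735
outer loop
vertex 2.084 -2.026 -3.163
vertex 2.665 -1.761 -3.434
vertex 2.907 -2.975 -2.326
endloop
endfacet
facet normal -0.034 -0.677 -0.735
outer loop
vertex 2.907 -2.975 -2.326
vertex 2.665 -1.761 -3.434
vertex 3.488 -2.71 -2.597
endloop
endfacet
facet normal 0.545 -0.630 0.553
outer loop
vertex 2.907 -2.975 -2.326
vertex 3.488 -2.71 -2.597
vertex 3.222 -2.355 -1.931
endloop
endfacet
facet normal -0.544 0.629 -0.555
outer loop
vertex 2.665 -1.761 -3.434
vertex 2.398 -1.405 -2.769
vertex 3.046 -1.228 -3.204
endloop
endfacet
facet normal 0.634 -0.124 -0.763
outer loop
vertex 2.665 -1.761 -3.434
vertex 3.046 -1.228 -3.204
vertex 3.488 -2.71 -2.597
endloop
endfacet
facet normal 0.635 -0.123 -0.763
outer loop
vertex 3.488 -2.71 -2.597
vertex 3.046 -1.228 -3.204
vertex 3.869 -2.177 -2.366
endloop
endfacet
facet normal 0.545 -0.630 0.553
outer loop
vertex 3.488 -2.71 -2.597
vertex 3.869 -2.177 -2.366
vertex 3.222 -2.355 -1.931
endloop
endfacet
facet normal -0.544 0.629 -0.555
outer loop
vertex 3.046 -1.228 -3.204
vertex 2.398 -1.405 -2.769
vertex 2.939 -0.828 -2.646
endloop
endfacet
facet normal 0.824 0.523 -0.217
outer loop
vertex 3.046 -1.228 -3.204
vertex 2.939 -0.828 -2.646
vertex 3.869 -2.177 -2.366
endloop
endfacet
facet normal 0.824 0.523 -0.217
outer loop
vertex 3.869 -2.177 -2.366
vertex 2.939 -0.828 -2.646
vertex 3.762 -1.778 -1.809
endloop
endfacet
facet normal 0.546 -0.628 0.555
outer loop
vertex 3.869 -2.177 -2.366
vertex 3.762 -1.778 -1.809
vertex 3.222 -2.355 -1.931
endloop
endfacet
facet normal -0.545 -0.570 -0.615
outer loop
vertex 3.189 -5.275 -2.044
vertex 2.091 -4.768 -1.541
vertex 3.221 -4.102 -3.161
endloop
endfacet
facet normal 0.838 -0.388 -0.383
outer loop
vertex 4.109 -3.172 -2.159
vertex 3.189 -5.275 -2.044
vertex 3.221 -4.102 -3.161
endloop
endfacet
facet normal -0.545 -0.570 -0.615
outer loop
vertex 3.221 -4.102 -3.161
vertex 2.091 -4.768 -1.541
vertex 2.123 -3.594 -2.658
endloop
endfacet
facet normal 0.019 0.724 -0.689
outer loop
vertex 2.123 -3.594 -2.658
vertex 4.109 -3.172 -2.159
vertex 3.221 -4.102 -3.161
endloop
endfacet
facet normal -0.019 -0.724 0.689
outer loop
vertex 3.189 -5.275 -2.044
vertex 2.979 -3.838 -0.539
vertex 2.091 -4.768 -1.541
endloop
endfacet
facet normal 0.838 -0.388 -0.383
outer loop
vertex 4.077 -4.346 -1.042
vertex 3.189 -5.275 -2.044
vertex 4.109 -3.172 -2.159
endloop
endfacet
facet normal -0.020 -0.724 0.689
outer loop
vertex 4.077 -4.346 -1.042
vertex 2.979 -3.838 -0.539
vertex 3.189 -5.275 -2.044
endloop
endfacet
facet normal -0.838 0.388 0.383
outer loop
vertex 2.091 -4.768 -1.541
vertex 2.979 -3.838 -0.539
vertex 2.123 -3.594 -2.658
endloop
endfacet
facet normal 0.019 0.725 -0.689
outer loop
vertex 3.011 -2.665 -1.656
vertex 4.109 -3.172 -2.159
vertex 2.123 -3.594 -2.658
endloop
endfacet
facet normal -0.838 0.388 0.383
outer loop
vertex 2.123 -3.594 -2.658
vertex 2.979 -3.838 -0.539
vertex 3.011 -2.665 -1.656
endloop
endfacet
facet normal 0.545 0.570 0.615
outer loop
vertex 3.011 -2.665 -1.656
vertex 4.077 -4.346 -1.042
vertex 4.109 -3.172 -2.159
endloop
endfacet
facet normal 0.545 0.570 0.614
outer loop
vertex 2.979 -3.838 -0.539
vertex 4.077 -4.346 -1.042
vertex 3.011 -2.665 -1.656
endloop
endfacet

endsolid
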